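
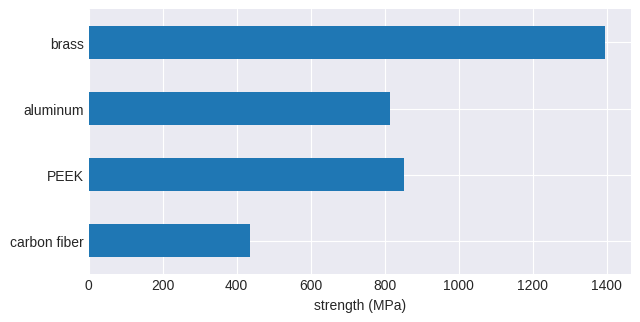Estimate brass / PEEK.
≈ 1.75×

brass ≈ 1400, PEEK ≈ 800; 1400/800 ≈ 1.75.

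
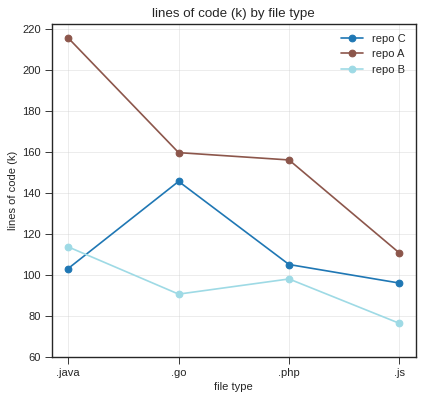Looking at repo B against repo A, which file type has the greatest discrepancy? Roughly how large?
.java, ≈ 100 k

.java: repo B ≈ 120, repo A ≈ 220 → gap ≈ 100. Next-largest (.go) is only ≈ 60.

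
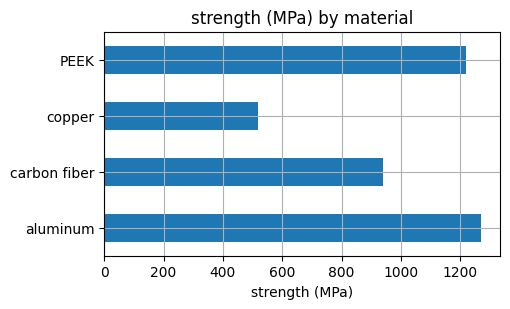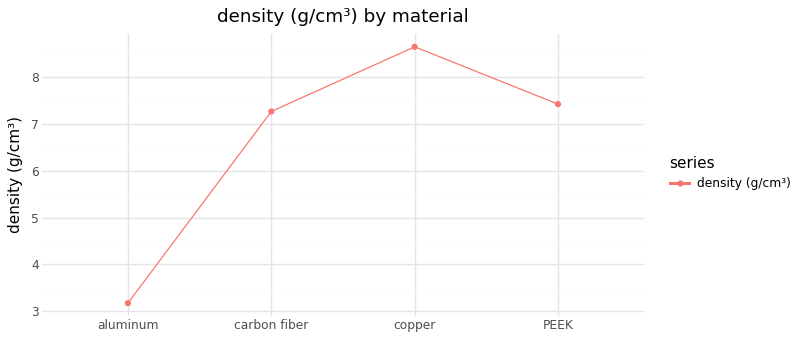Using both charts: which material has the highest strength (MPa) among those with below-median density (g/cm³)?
aluminum

Chart 2 median density (g/cm³) ≈ 7; below-median materials: aluminum, carbon fiber. Among those, aluminum has the highest strength (MPa) (≈ 1200).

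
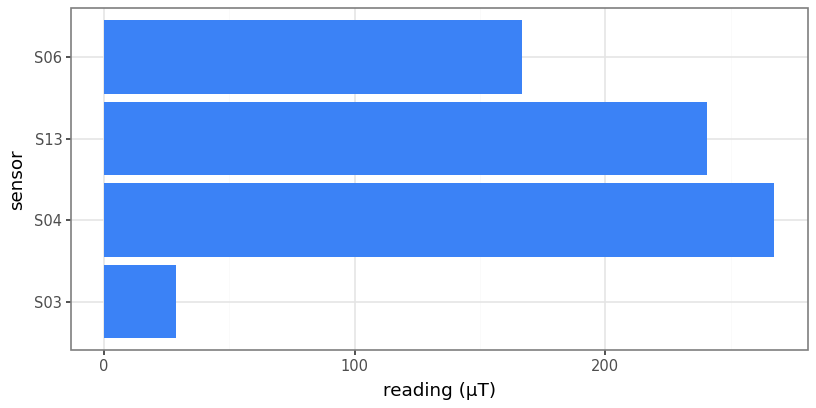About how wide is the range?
Max S04 ≈ 275, min S03 ≈ 25; range ≈ 250.

≈ 250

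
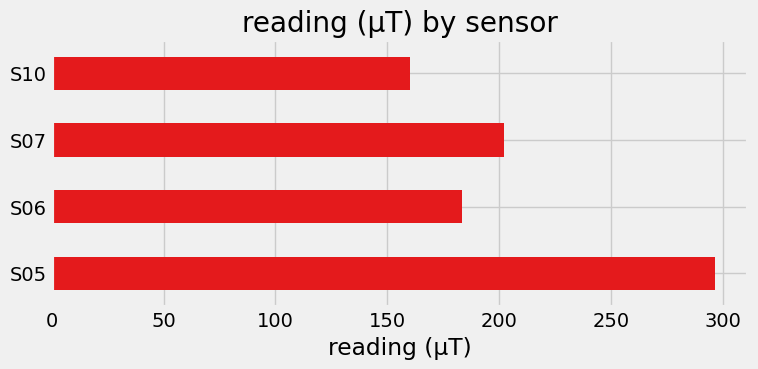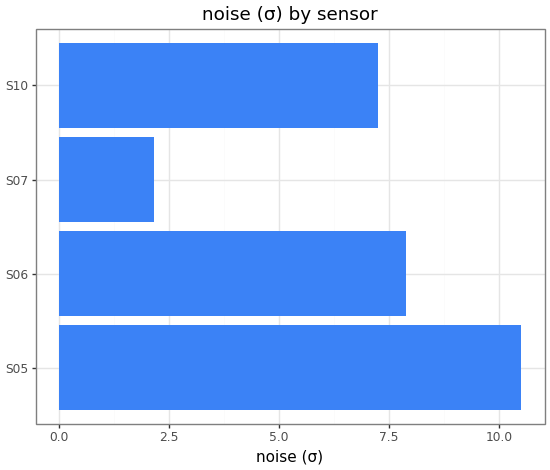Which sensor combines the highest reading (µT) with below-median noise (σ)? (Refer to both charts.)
Chart 2 median noise (σ) ≈ 8; below-median sensors: S07, S10. Among those, S07 has the highest reading (µT) (≈ 200).

S07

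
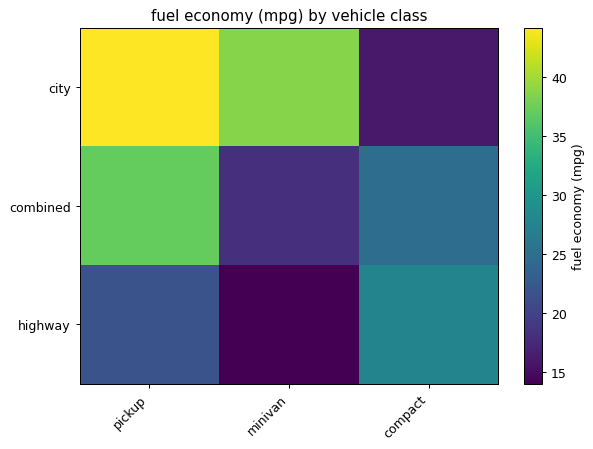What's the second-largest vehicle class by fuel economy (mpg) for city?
minivan

Top 3 for city: pickup ≈ 45, minivan ≈ 40, compact ≈ 15.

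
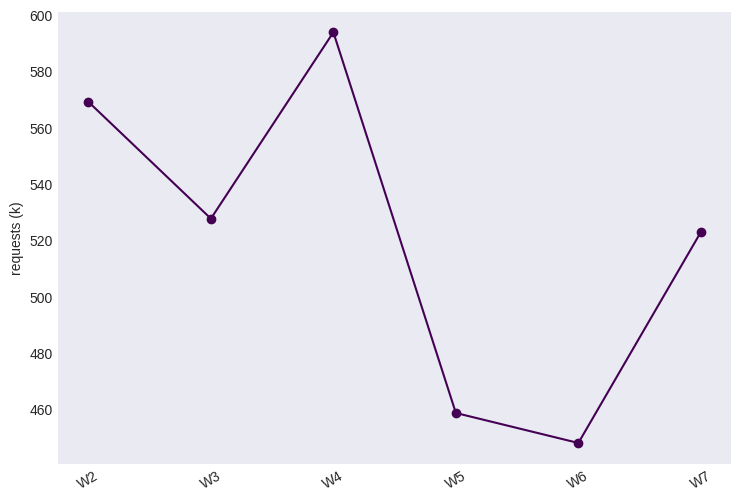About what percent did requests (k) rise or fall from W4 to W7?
≈ -13.3%

W4 ≈ 600, W7 ≈ 520; (520 − 600) / 600 ≈ -13.3%.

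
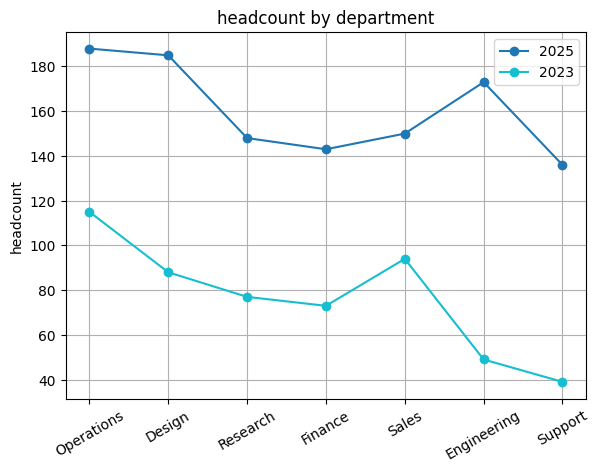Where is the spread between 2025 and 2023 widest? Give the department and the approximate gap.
Engineering: 2025 ≈ 180, 2023 ≈ 40 → gap ≈ 140. Next-largest (Support) is only ≈ 100.

Engineering, ≈ 140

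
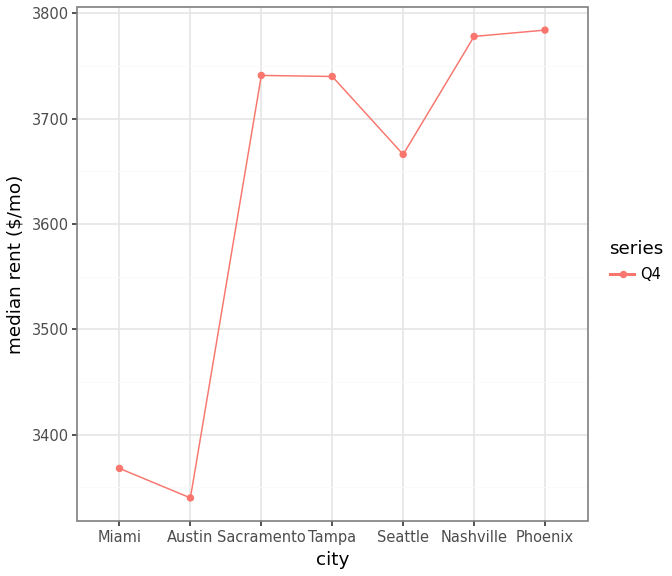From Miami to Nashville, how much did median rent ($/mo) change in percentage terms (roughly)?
Miami ≈ 3350, Nashville ≈ 3800; (3800 − 3350) / 3350 ≈ +13.4%.

≈ +13.4%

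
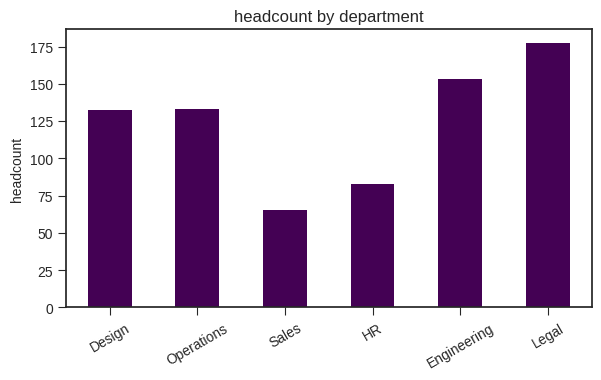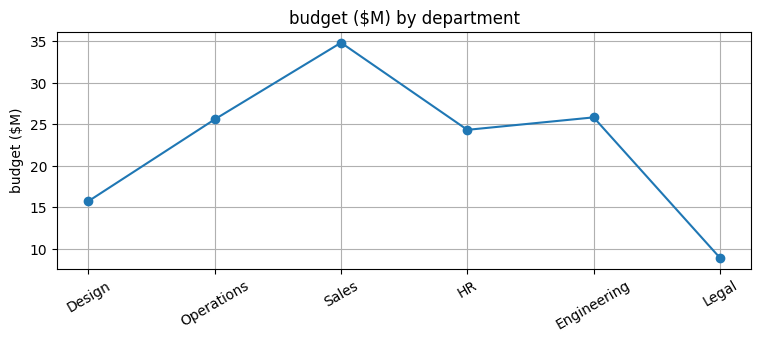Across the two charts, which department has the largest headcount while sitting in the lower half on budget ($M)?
Chart 2 median budget ($M) ≈ 25; below-median departments: Design, HR, Legal. Among those, Legal has the highest headcount (≈ 180).

Legal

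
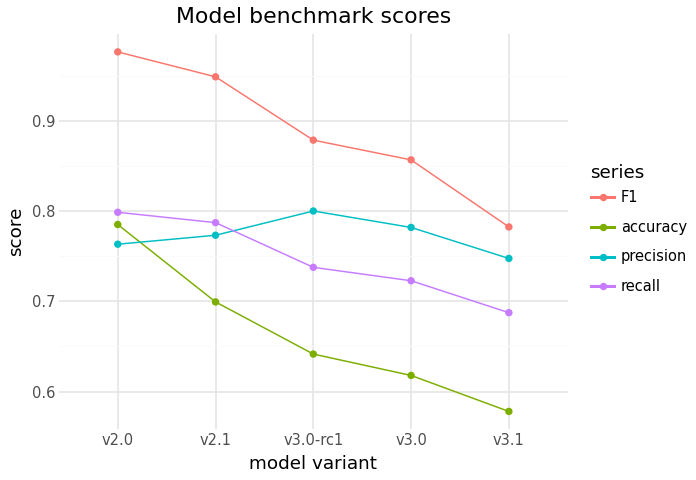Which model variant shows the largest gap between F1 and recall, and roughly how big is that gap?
v2.0, ≈ 0.20

v2.0: F1 ≈ 1.00, recall ≈ 0.80 → gap ≈ 0.20. Next-largest (v2.1) is only ≈ 0.15.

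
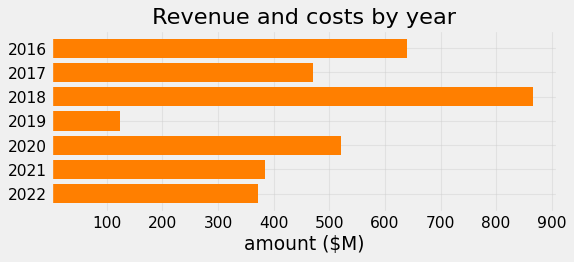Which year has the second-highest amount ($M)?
2016

Top 3: 2018 ≈ 900, 2016 ≈ 600, 2020 ≈ 500.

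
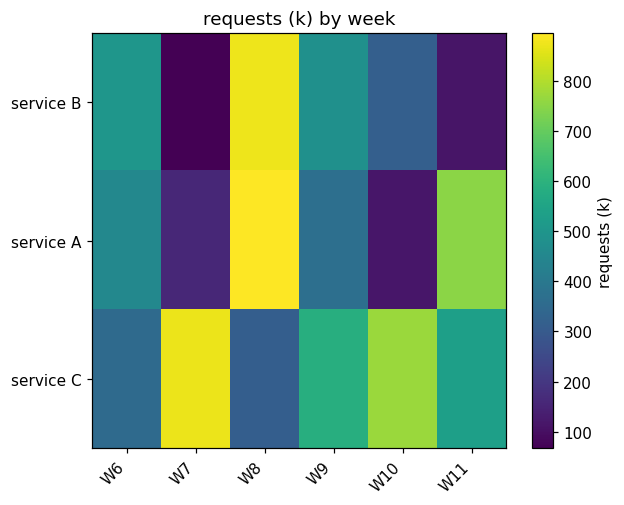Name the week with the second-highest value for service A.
Top 3 for service A: W8 ≈ 900, W11 ≈ 800, W6 ≈ 500.

W11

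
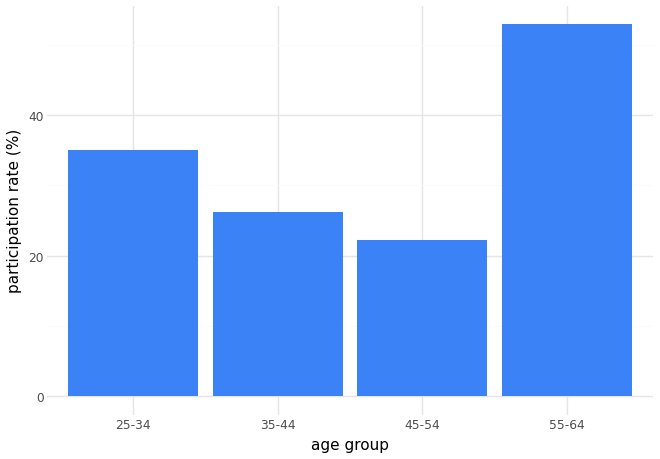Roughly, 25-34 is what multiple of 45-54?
25-34 ≈ 35, 45-54 ≈ 20; 35/20 ≈ 1.75.

≈ 1.75×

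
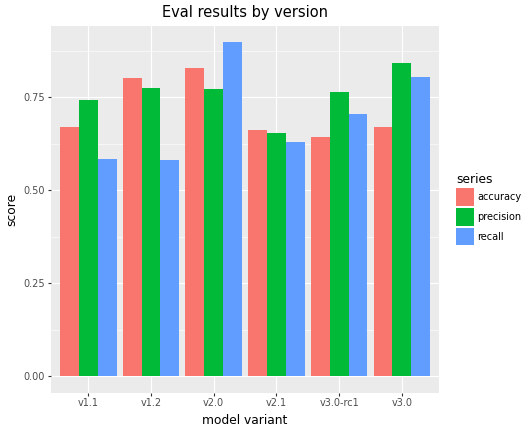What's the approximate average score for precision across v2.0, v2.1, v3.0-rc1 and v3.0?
(0.8 + 0.7 + 0.8 + 0.8) / 4 ≈ 0.78.

≈ 0.78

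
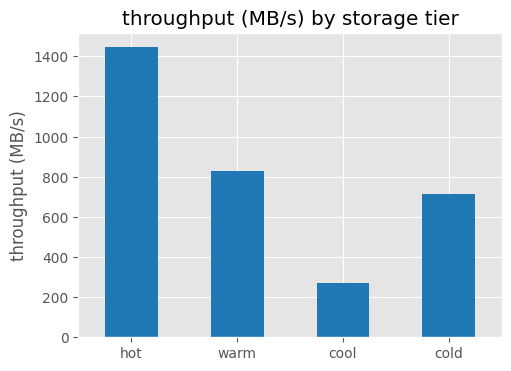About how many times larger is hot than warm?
≈ 1.75×

hot ≈ 1400, warm ≈ 800; 1400/800 ≈ 1.75.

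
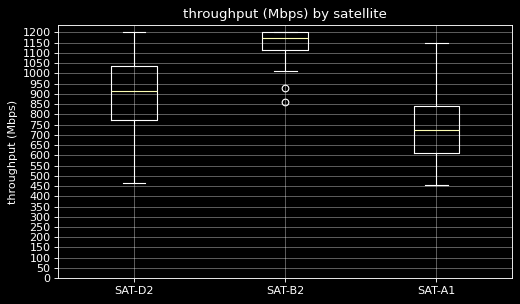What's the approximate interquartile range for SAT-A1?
Q3 ≈ 850, Q1 ≈ 600; IQR ≈ 250.

≈ 250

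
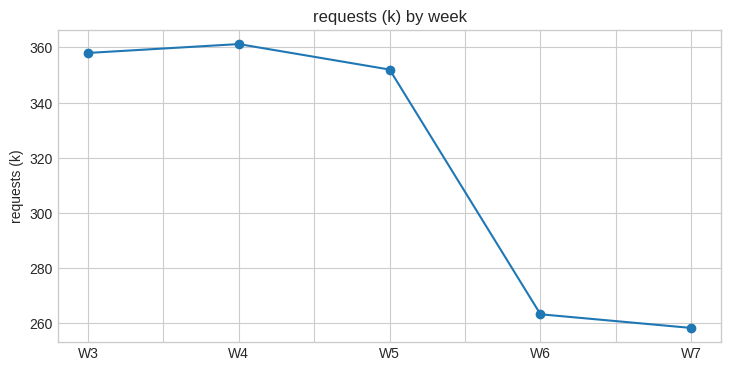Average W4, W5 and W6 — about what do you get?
(360 + 350 + 260) / 3 ≈ 323.

≈ 323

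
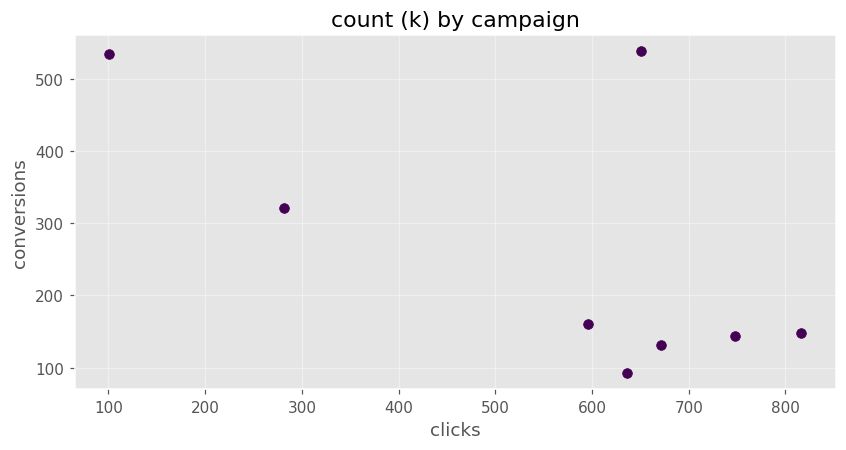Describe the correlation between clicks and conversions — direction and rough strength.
negative, moderate

Points are negatively correlated; moderate (|r| ≈ 0.6).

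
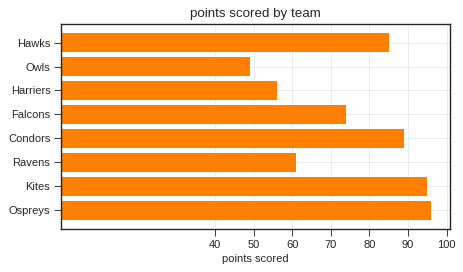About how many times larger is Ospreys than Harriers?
≈ 1.67×

Ospreys ≈ 100, Harriers ≈ 60; 100/60 ≈ 1.67.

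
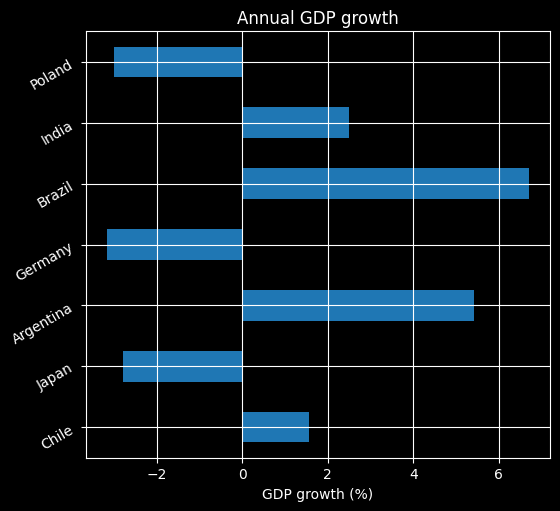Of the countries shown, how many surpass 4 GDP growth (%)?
Above 4: Argentina, Brazil.

2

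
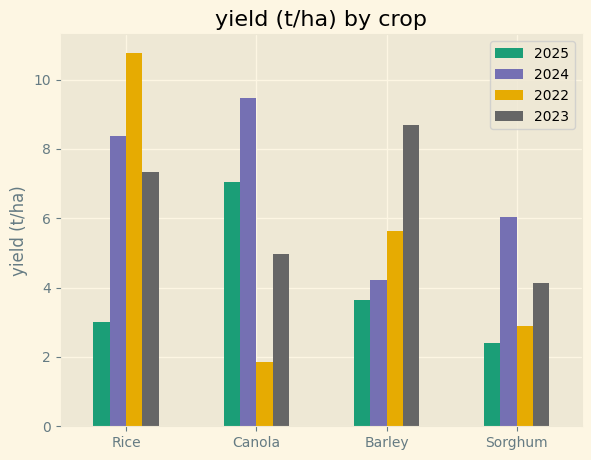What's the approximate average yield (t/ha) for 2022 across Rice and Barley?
≈ 8

(11 + 6) / 2 ≈ 8.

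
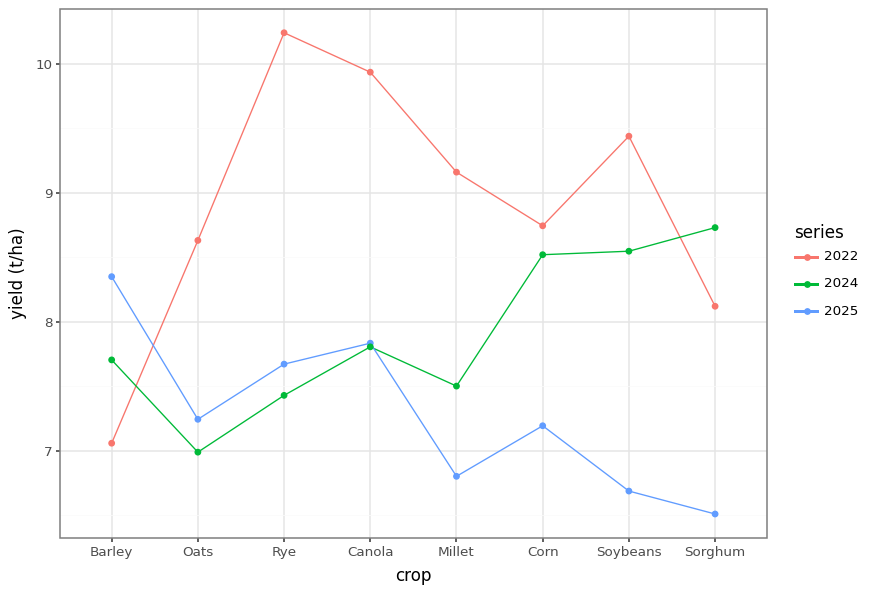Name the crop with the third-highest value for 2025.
Rye

Top 4 for 2025: Barley ≈ 8.5, Canola ≈ 8.0, Rye ≈ 7.5, Oats ≈ 7.0.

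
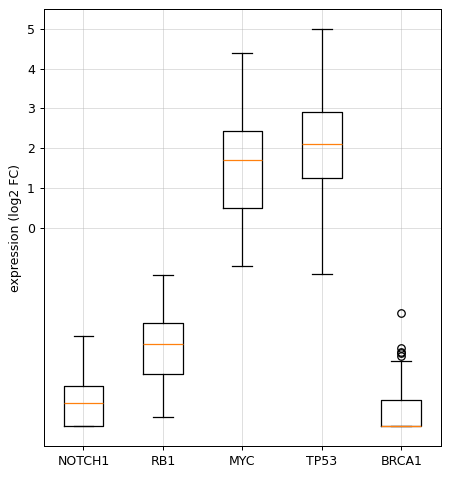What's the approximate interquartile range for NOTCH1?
Q3 ≈ -4, Q1 ≈ -5; IQR ≈ 1.

≈ 1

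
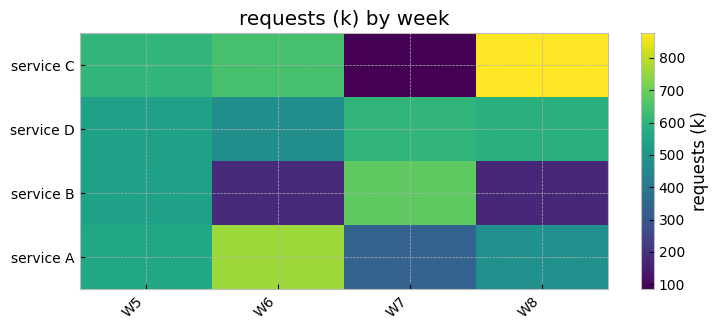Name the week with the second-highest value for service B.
Top 3 for service B: W7 ≈ 700, W5 ≈ 500, W6 ≈ 200.

W5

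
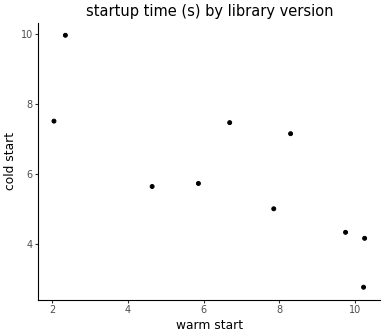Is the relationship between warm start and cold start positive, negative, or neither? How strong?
negative, strong

Points are negatively correlated; strong (|r| ≈ 0.8).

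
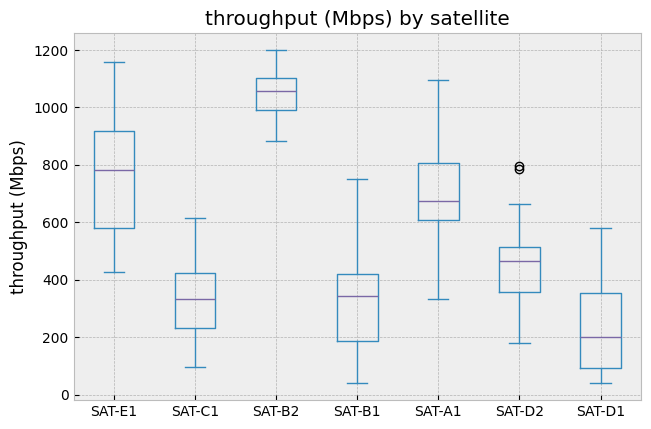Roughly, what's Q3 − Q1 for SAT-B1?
≈ 200

Q3 ≈ 400, Q1 ≈ 200; IQR ≈ 200.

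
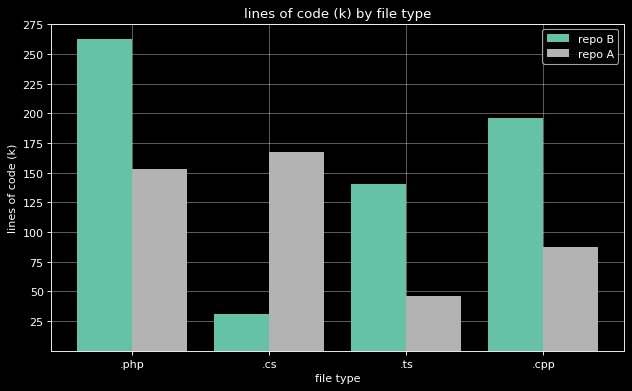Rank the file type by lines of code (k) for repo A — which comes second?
.php

Top 3 for repo A: .cs ≈ 175, .php ≈ 150, .cpp ≈ 100.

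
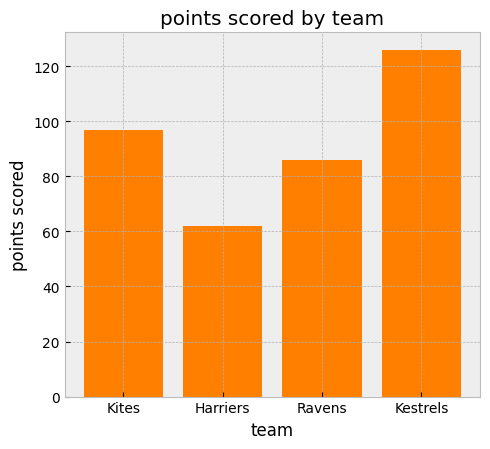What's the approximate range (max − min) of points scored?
≈ 60

Max Kestrels ≈ 120, min Harriers ≈ 60; range ≈ 60.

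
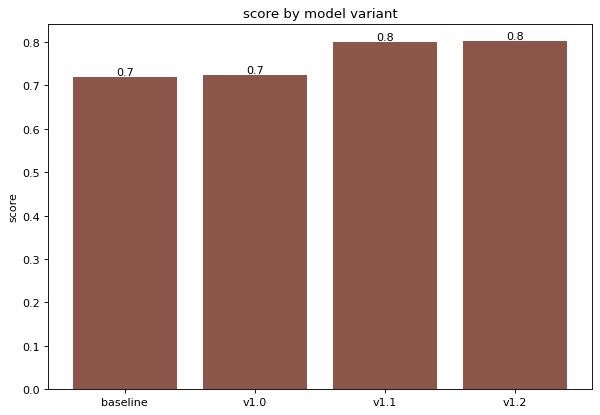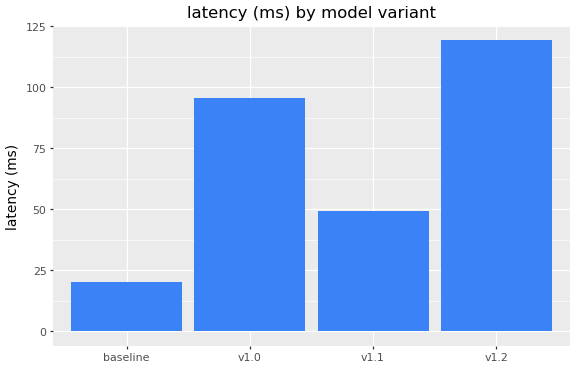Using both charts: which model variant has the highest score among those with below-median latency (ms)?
Chart 2 median latency (ms) ≈ 80; below-median model variants: baseline, v1.1. Among those, v1.1 has the highest score (≈ 0.8).

v1.1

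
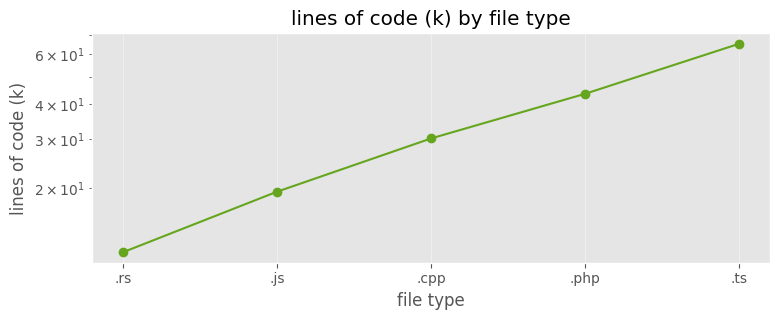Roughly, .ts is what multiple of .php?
≈ 1.44×

.ts ≈ 65, .php ≈ 45; 65/45 ≈ 1.44.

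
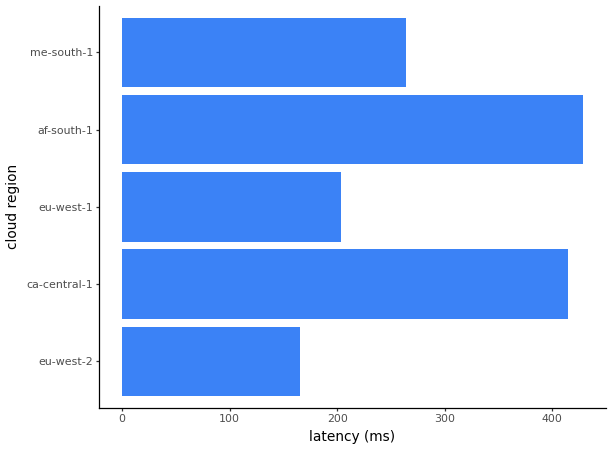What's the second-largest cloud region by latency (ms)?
ca-central-1

Top 3: af-south-1 ≈ 450, ca-central-1 ≈ 400, me-south-1 ≈ 250.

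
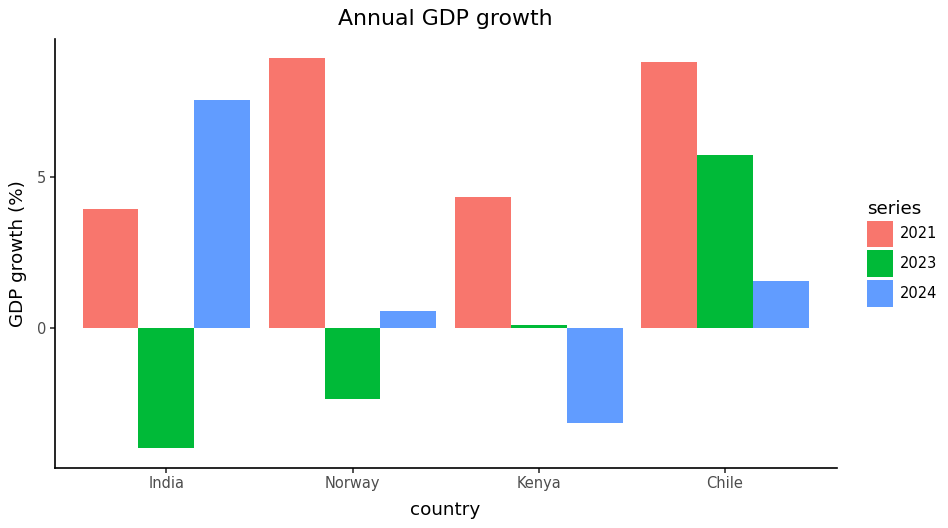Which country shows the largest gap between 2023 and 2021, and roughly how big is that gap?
Norway: 2023 ≈ -2, 2021 ≈ 8 → gap ≈ 10. Next-largest (India) is only ≈ 8.

Norway, ≈ 10 %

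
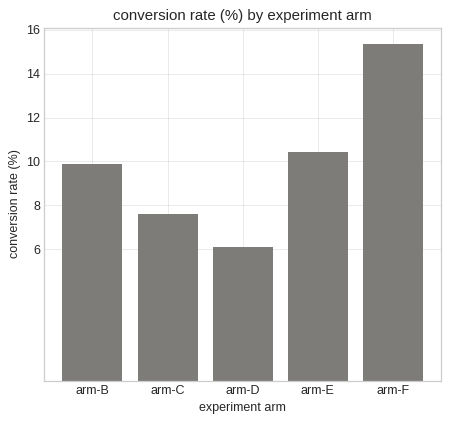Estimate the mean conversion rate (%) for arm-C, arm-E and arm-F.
(8 + 10 + 16) / 3 ≈ 11.

≈ 11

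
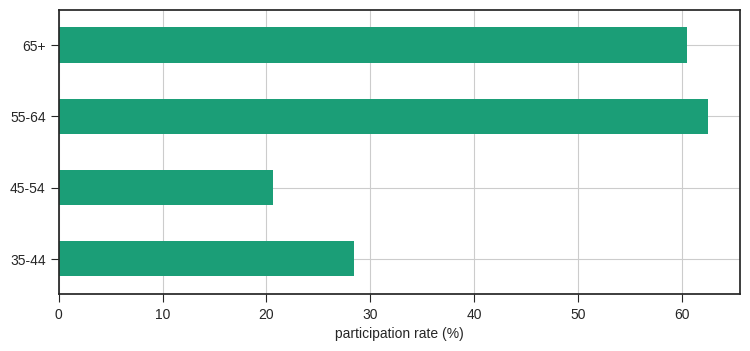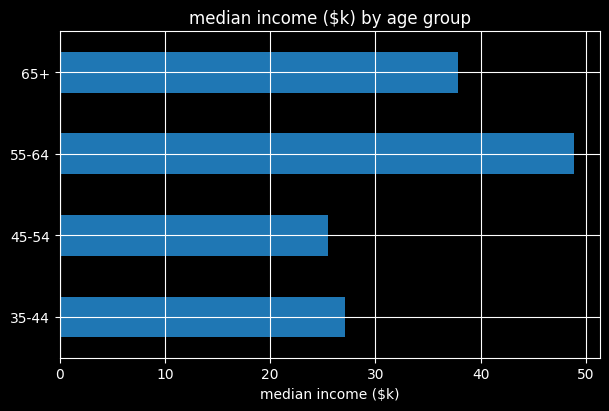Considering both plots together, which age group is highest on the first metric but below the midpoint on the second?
Chart 2 median median income ($k) ≈ 35; below-median age groups: 35-44, 45-54. Among those, 35-44 has the highest participation rate (%) (≈ 30).

35-44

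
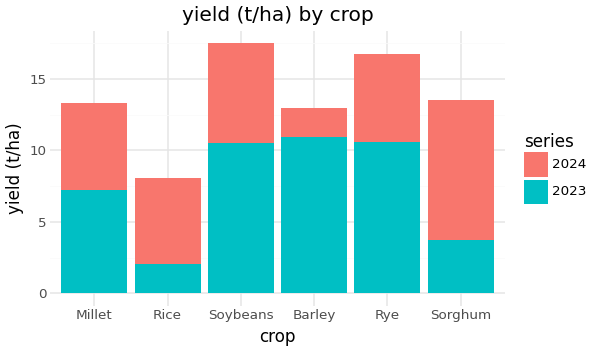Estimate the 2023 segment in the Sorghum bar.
≈ 4

2023 top ≈ 4, bottom ≈ 0; segment ≈ 4.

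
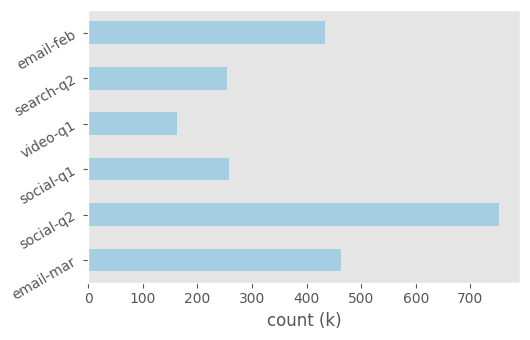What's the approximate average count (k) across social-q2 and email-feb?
(800 + 400) / 2 ≈ 600.

≈ 600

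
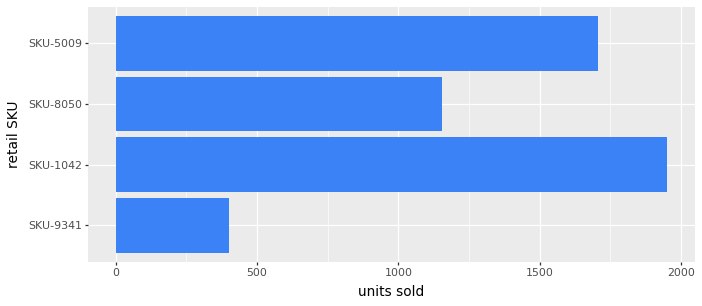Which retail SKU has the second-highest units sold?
Top 3: SKU-1042 ≈ 2000, SKU-5009 ≈ 1800, SKU-8050 ≈ 1200.

SKU-5009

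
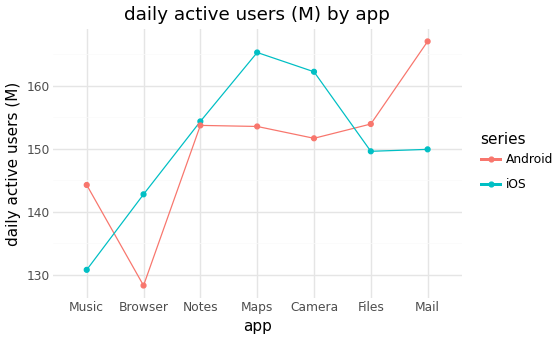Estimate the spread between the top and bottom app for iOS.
Max Maps ≈ 165, min Music ≈ 130; range ≈ 35.

≈ 35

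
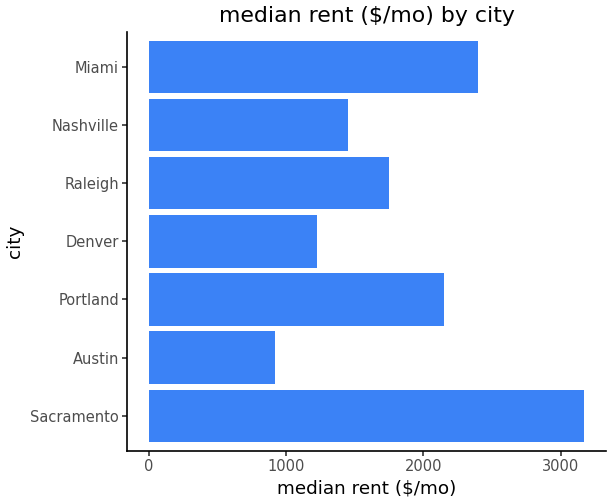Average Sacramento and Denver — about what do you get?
(3000 + 1000) / 2 ≈ 2000.

≈ 2000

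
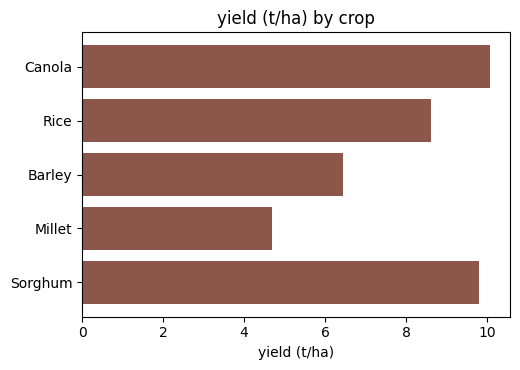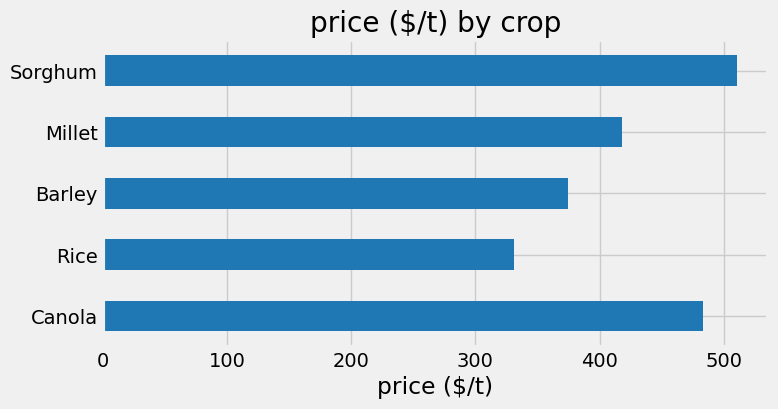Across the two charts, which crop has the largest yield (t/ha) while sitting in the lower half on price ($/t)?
Rice

Chart 2 median price ($/t) ≈ 400; below-median crops: Rice, Barley. Among those, Rice has the highest yield (t/ha) (≈ 9).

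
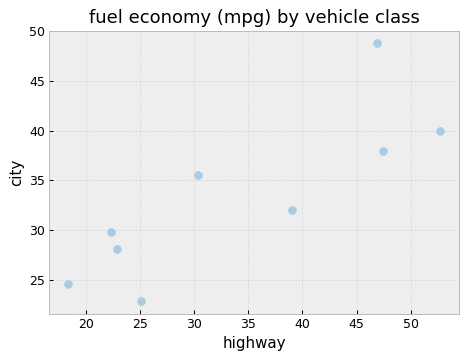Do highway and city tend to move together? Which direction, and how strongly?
positive, strong

Points are positively correlated; strong (|r| ≈ 0.8).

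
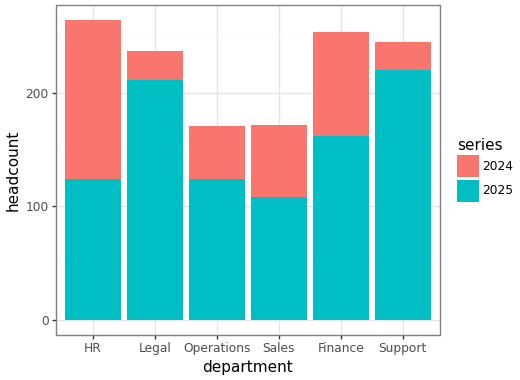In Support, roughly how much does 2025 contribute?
≈ 225

2025 top ≈ 225, bottom ≈ 0; segment ≈ 225.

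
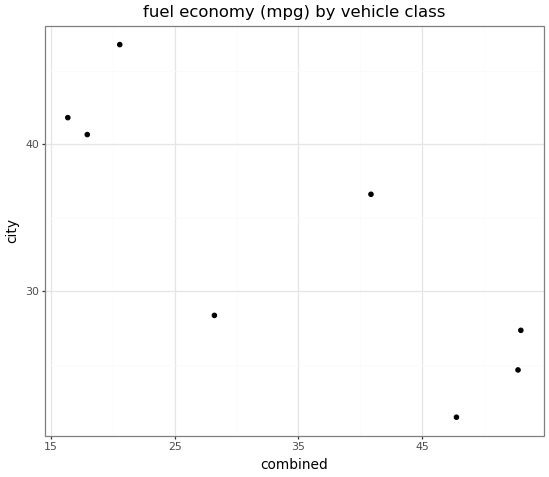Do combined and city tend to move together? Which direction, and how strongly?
negative, strong

Points are negatively correlated; strong (|r| ≈ 0.8).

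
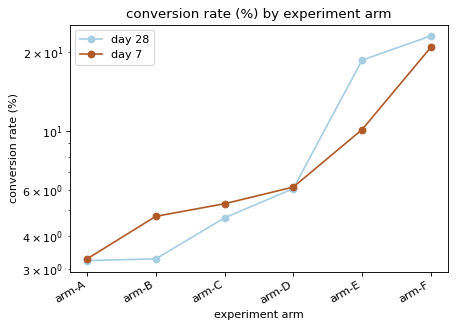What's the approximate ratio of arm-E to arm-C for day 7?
≈ 1.67×

arm-E ≈ 10, arm-C ≈ 6; 10/6 ≈ 1.67.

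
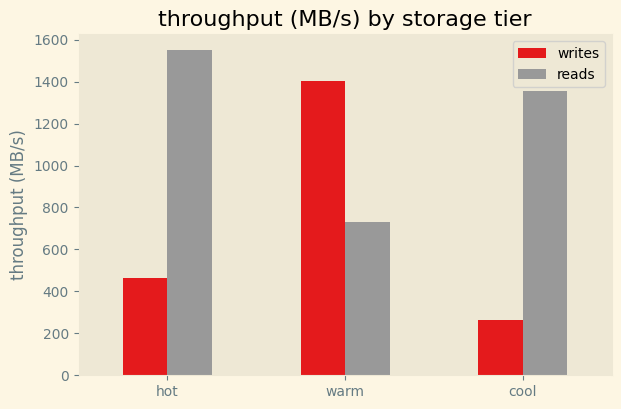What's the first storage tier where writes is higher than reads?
warm

hot: writes ≈ 400 vs reads ≈ 1600 (not yet); warm: writes ≈ 1400 vs reads ≈ 800 (first crossover).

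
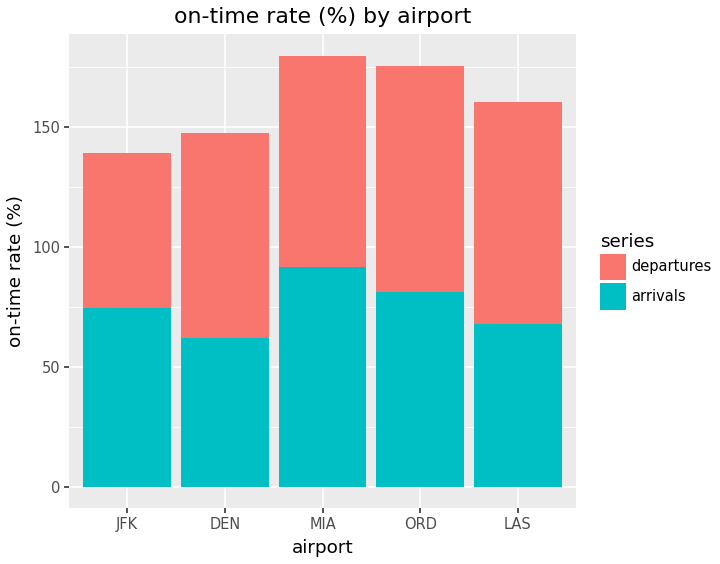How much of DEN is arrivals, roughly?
≈ 60

arrivals top ≈ 60, bottom ≈ 0; segment ≈ 60.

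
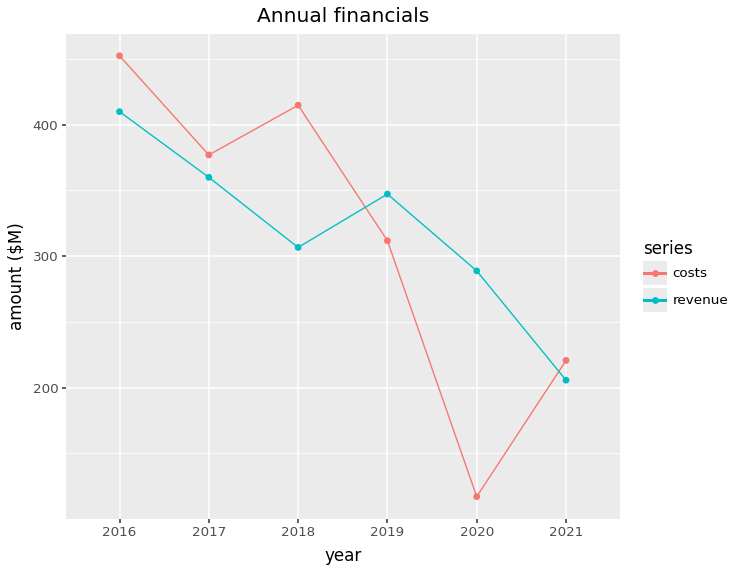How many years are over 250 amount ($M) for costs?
4

Above 250: 2016, 2017, 2018, 2019.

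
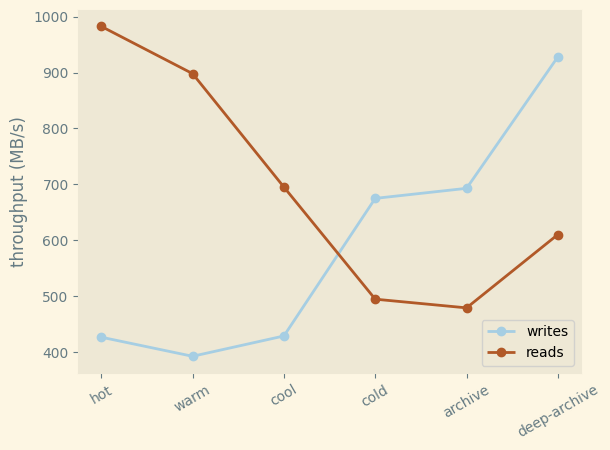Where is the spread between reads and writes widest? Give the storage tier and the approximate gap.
hot, ≈ 550 MB/s

hot: reads ≈ 1000, writes ≈ 450 → gap ≈ 550. Next-largest (warm) is only ≈ 500.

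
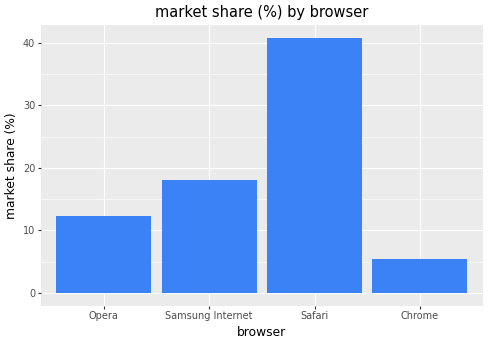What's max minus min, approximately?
≈ 35

Max Safari ≈ 40, min Chrome ≈ 5; range ≈ 35.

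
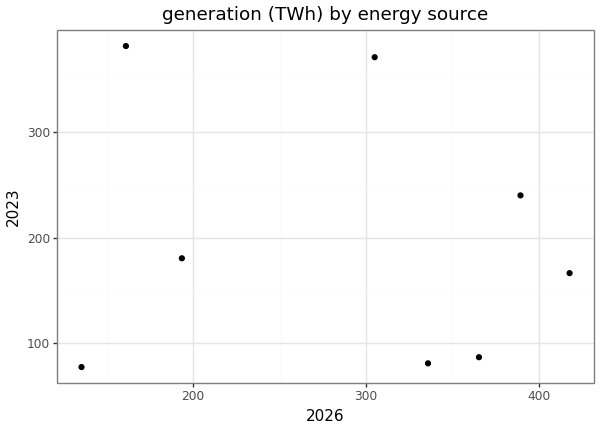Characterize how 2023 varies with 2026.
no clear correlation

Points are roughly uncorrelated; weak (|r| ≈ 0.2).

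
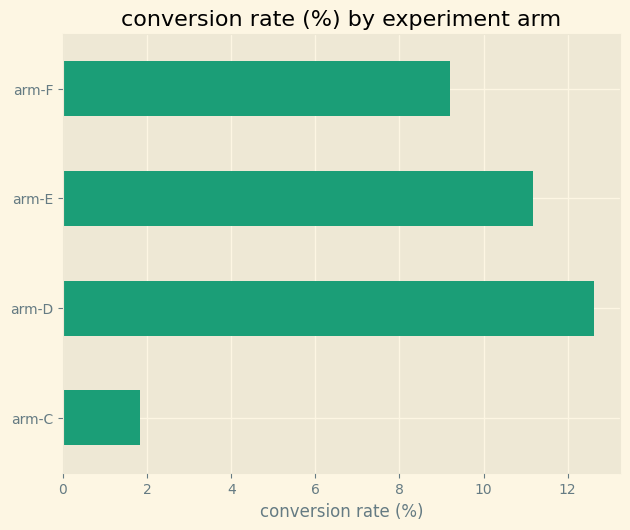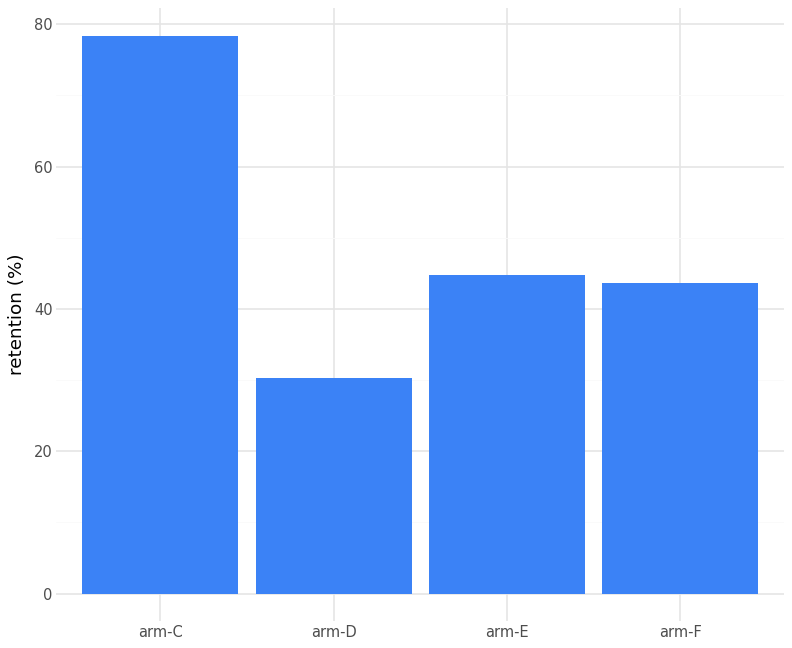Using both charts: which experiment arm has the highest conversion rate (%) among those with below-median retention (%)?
Chart 2 median retention (%) ≈ 40; below-median experiment arms: arm-D, arm-F. Among those, arm-D has the highest conversion rate (%) (≈ 12).

arm-D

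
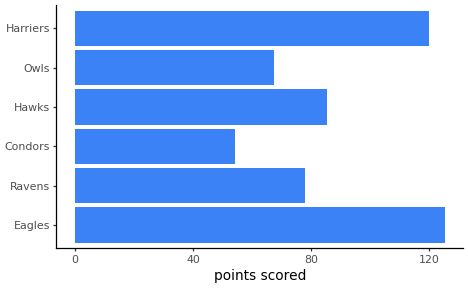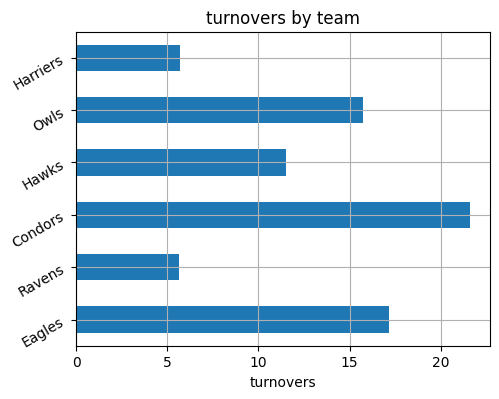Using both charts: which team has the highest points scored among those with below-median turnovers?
Chart 2 median turnovers ≈ 14; below-median teams: Ravens, Hawks, Harriers. Among those, Harriers has the highest points scored (≈ 120).

Harriers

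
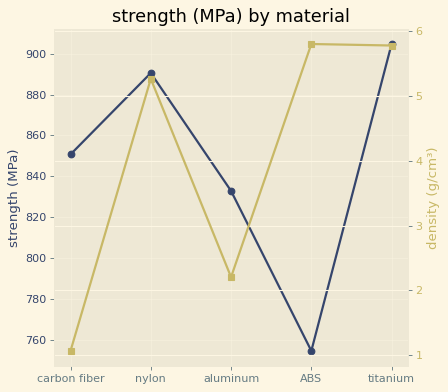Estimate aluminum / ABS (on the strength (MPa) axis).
aluminum ≈ 840, ABS ≈ 760; 840/760 ≈ 1.11.

≈ 1.11×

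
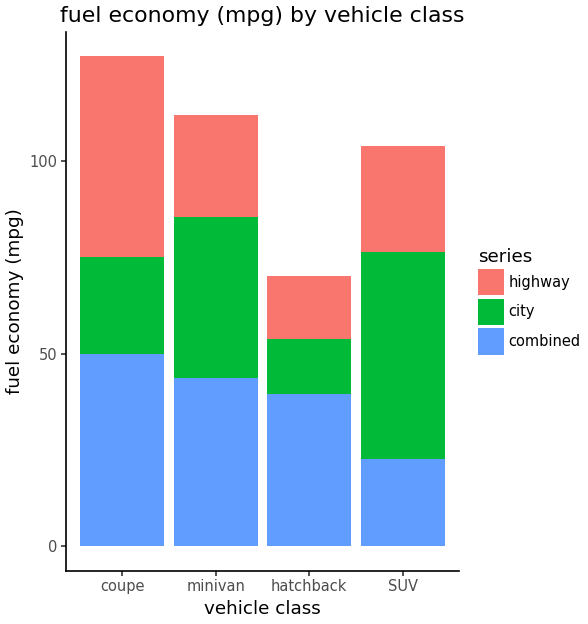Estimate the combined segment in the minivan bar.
≈ 40

combined top ≈ 40, bottom ≈ 0; segment ≈ 40.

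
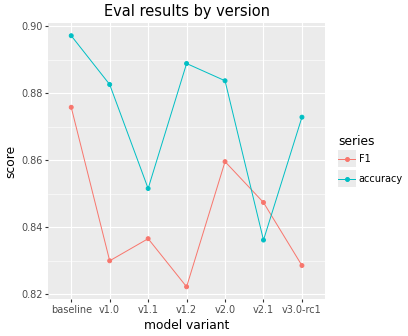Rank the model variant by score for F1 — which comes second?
Top 3 for F1: baseline ≈ 0.88, v2.0 ≈ 0.86, v2.1 ≈ 0.85.

v2.0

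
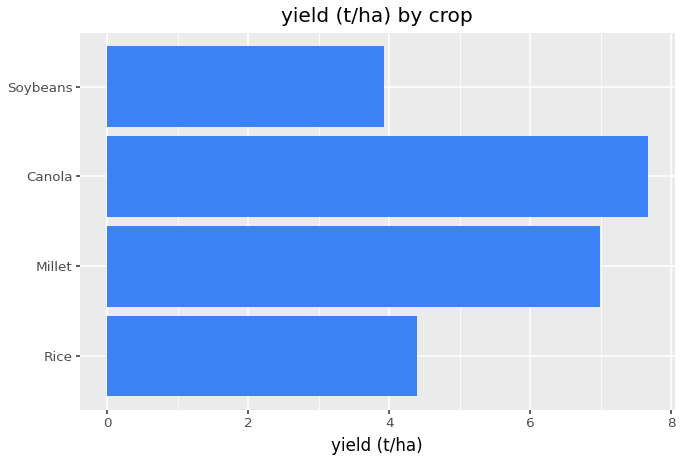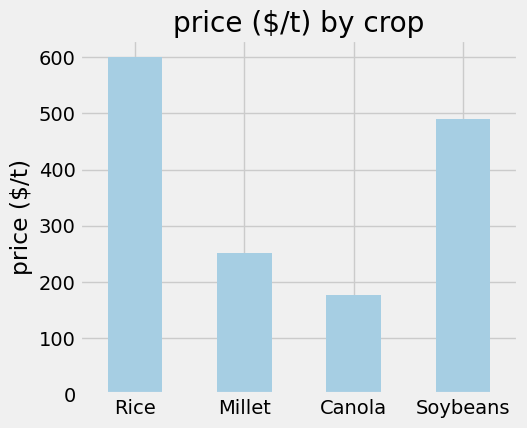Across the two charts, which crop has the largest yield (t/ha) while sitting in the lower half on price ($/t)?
Chart 2 median price ($/t) ≈ 400; below-median crops: Millet, Canola. Among those, Canola has the highest yield (t/ha) (≈ 8).

Canola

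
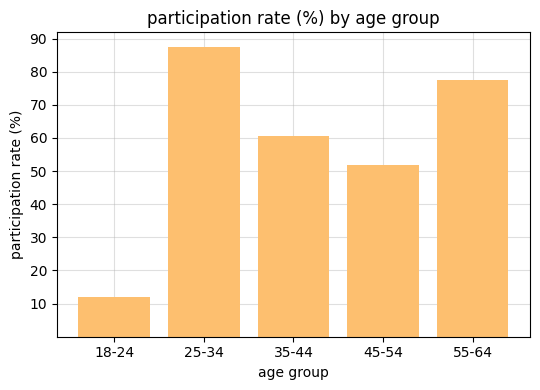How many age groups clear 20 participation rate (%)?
Above 20: 25-34, 35-44, 45-54, 55-64.

4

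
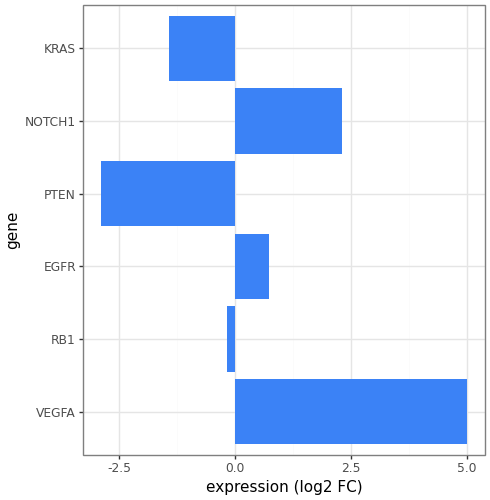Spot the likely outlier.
VEGFA ≈ 5; the rest sit between ≈ -3 and ≈ 2.

VEGFA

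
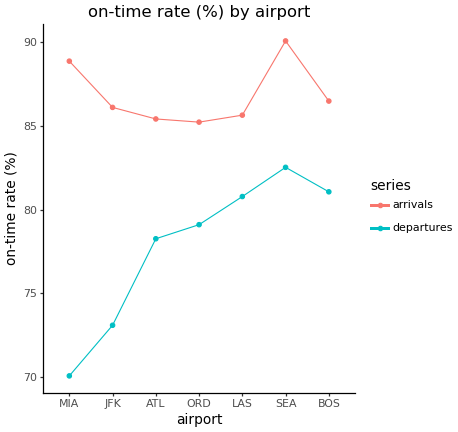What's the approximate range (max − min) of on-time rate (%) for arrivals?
Max SEA ≈ 90, min ORD ≈ 86; range ≈ 4.

≈ 4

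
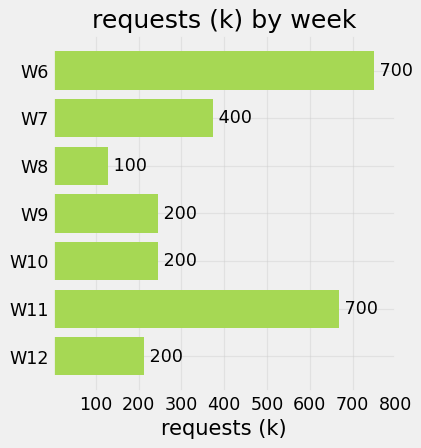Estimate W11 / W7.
W11 ≈ 700, W7 ≈ 400; 700/400 ≈ 1.75.

≈ 1.75×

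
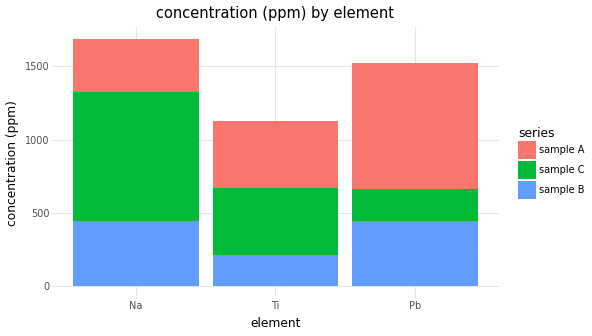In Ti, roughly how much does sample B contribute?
sample B top ≈ 200, bottom ≈ 0; segment ≈ 200.

≈ 200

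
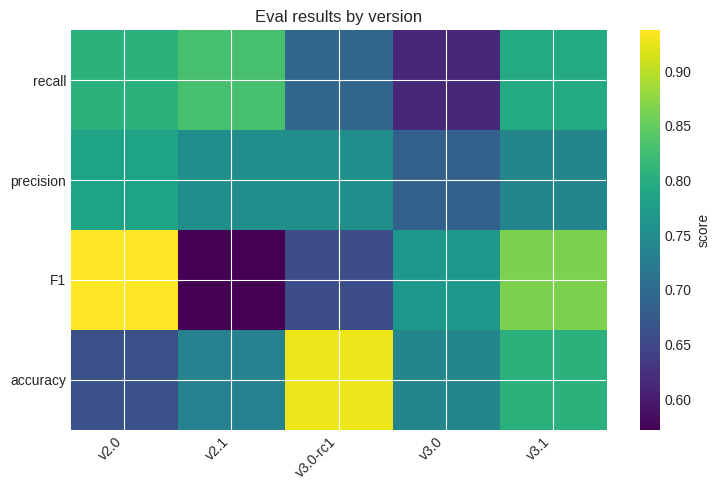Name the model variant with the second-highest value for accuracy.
Top 3 for accuracy: v3.0-rc1 ≈ 0.95, v3.1 ≈ 0.80, v3.0 ≈ 0.75.

v3.1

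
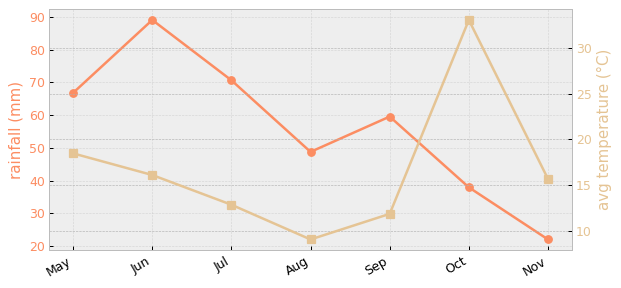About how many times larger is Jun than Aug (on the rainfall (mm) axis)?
Jun ≈ 90, Aug ≈ 50; 90/50 ≈ 1.8.

≈ 1.8×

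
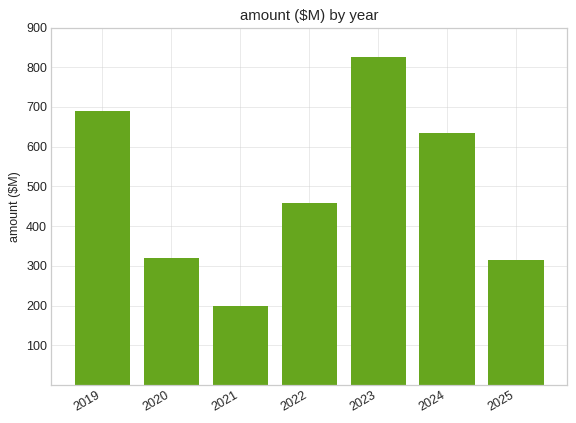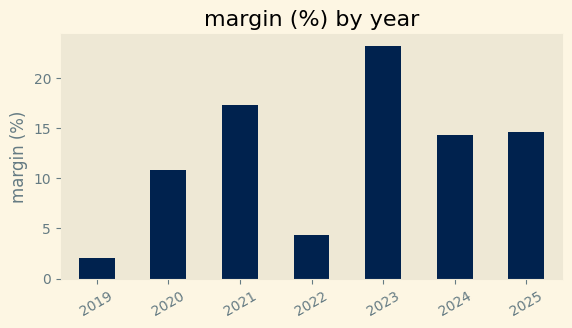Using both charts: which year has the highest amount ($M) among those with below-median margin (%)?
2019

Chart 2 median margin (%) ≈ 15; below-median years: 2019, 2020, 2022. Among those, 2019 has the highest amount ($M) (≈ 700).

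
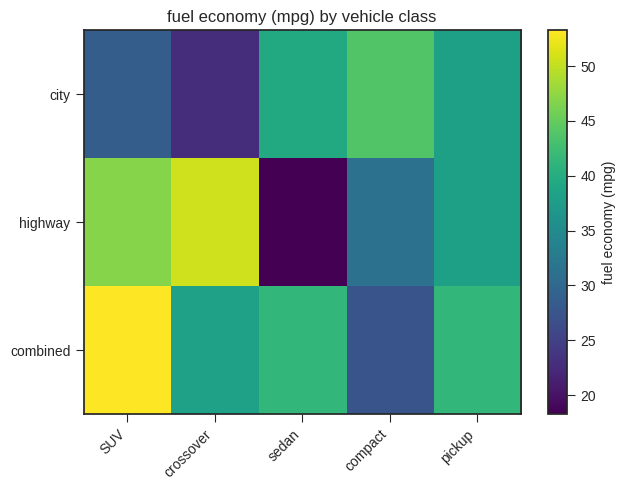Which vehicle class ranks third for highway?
Top 4 for highway: crossover ≈ 50, SUV ≈ 45, pickup ≈ 40, compact ≈ 30.

pickup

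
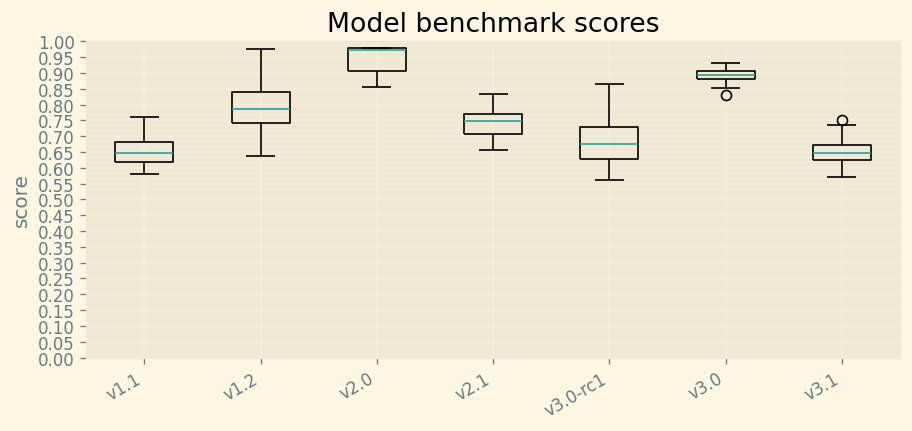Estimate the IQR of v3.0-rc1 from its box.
≈ 0.10

Q3 ≈ 0.75, Q1 ≈ 0.65; IQR ≈ 0.10.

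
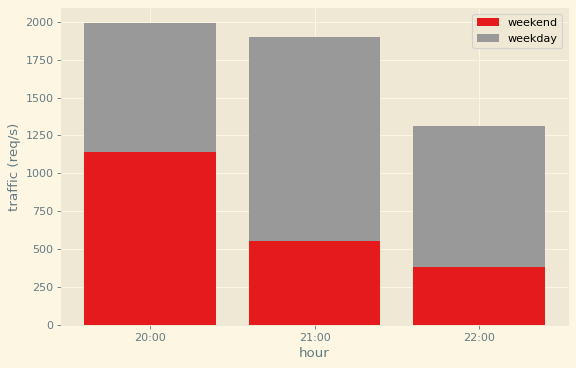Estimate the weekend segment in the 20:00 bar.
weekend top ≈ 1200, bottom ≈ 0; segment ≈ 1200.

≈ 1200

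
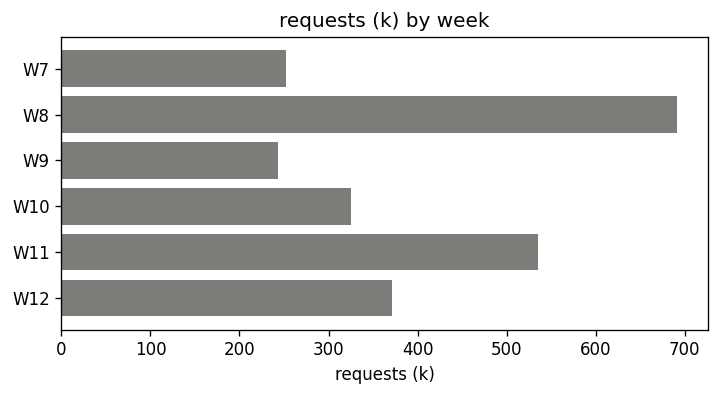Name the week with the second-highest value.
W11

Top 3: W8 ≈ 700, W11 ≈ 500, W12 ≈ 400.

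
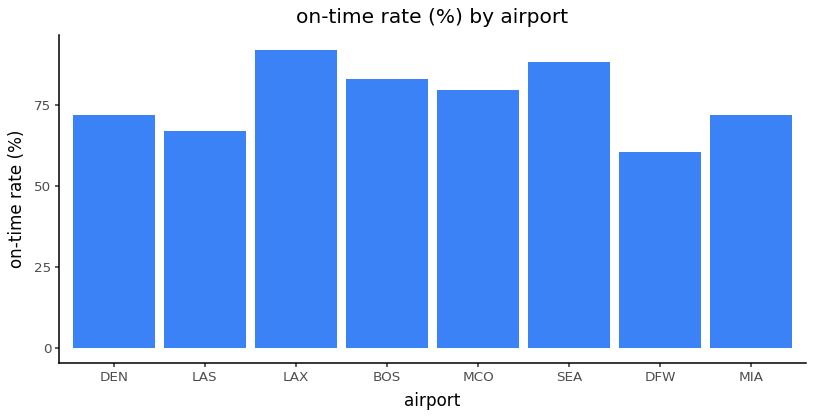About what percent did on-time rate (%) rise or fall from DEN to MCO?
≈ +14.3%

DEN ≈ 70, MCO ≈ 80; (80 − 70) / 70 ≈ +14.3%.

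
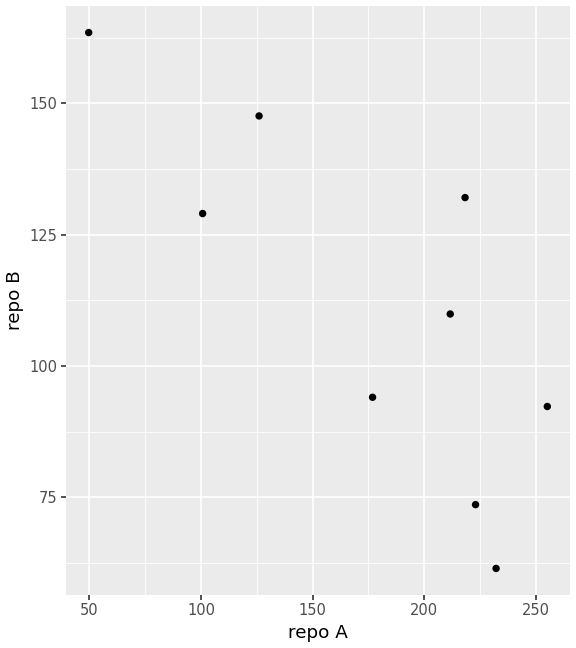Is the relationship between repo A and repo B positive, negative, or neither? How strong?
Points are negatively correlated; strong (|r| ≈ 0.8).

negative, strong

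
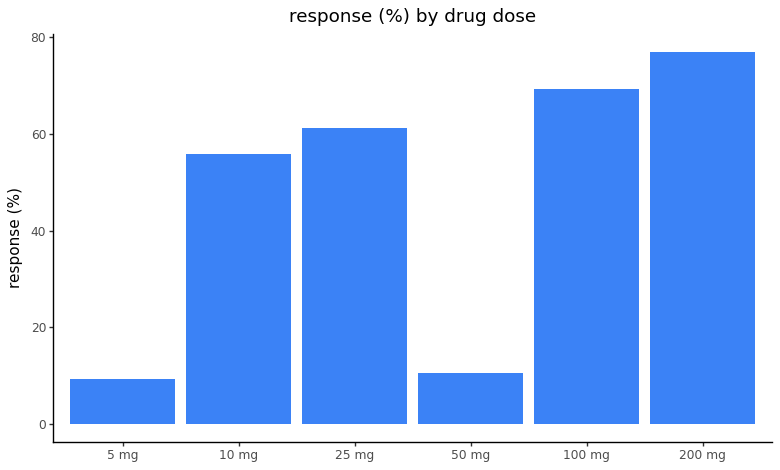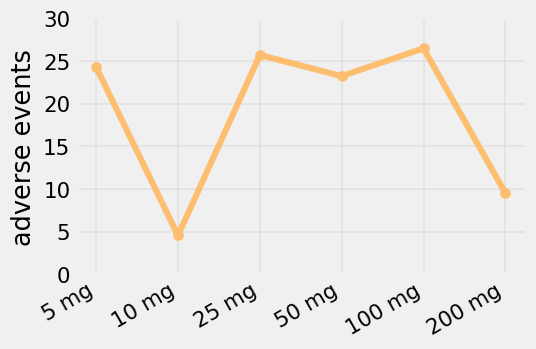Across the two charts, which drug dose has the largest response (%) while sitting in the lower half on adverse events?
200 mg

Chart 2 median adverse events ≈ 25; below-median drug doses: 10 mg, 50 mg, 200 mg. Among those, 200 mg has the highest response (%) (≈ 80).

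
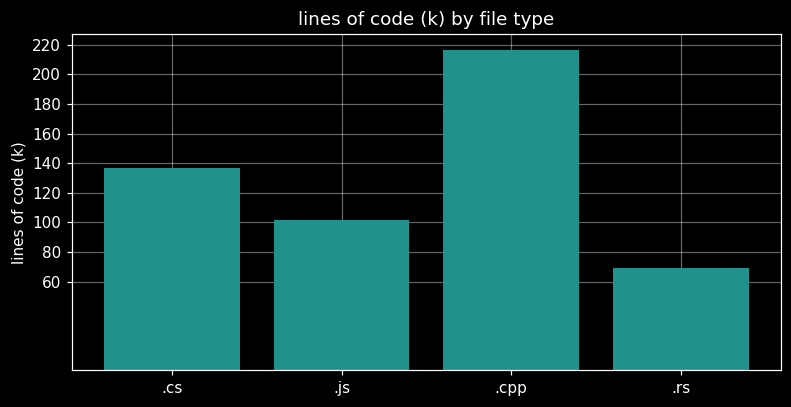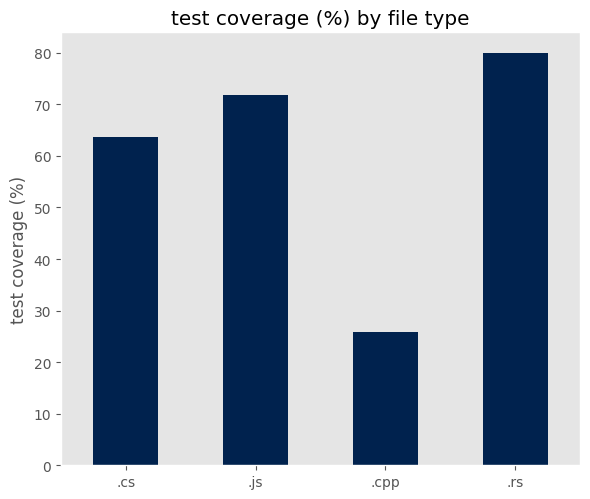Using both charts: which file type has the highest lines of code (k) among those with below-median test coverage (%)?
.cpp

Chart 2 median test coverage (%) ≈ 70; below-median file types: .cs, .cpp. Among those, .cpp has the highest lines of code (k) (≈ 220).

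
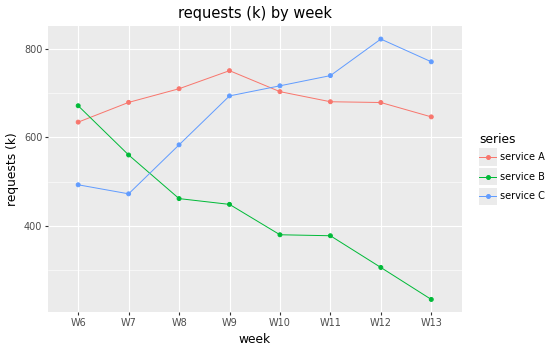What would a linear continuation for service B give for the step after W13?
≈ 175

Last three: 400, 300, 250 → slope ≈ -75/step → next ≈ 175.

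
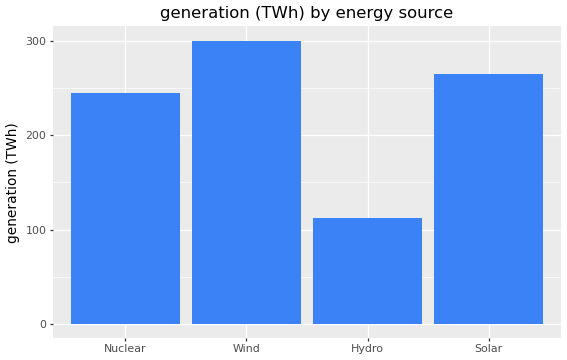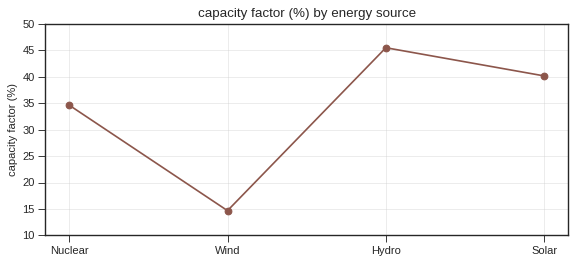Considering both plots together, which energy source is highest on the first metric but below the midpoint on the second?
Chart 2 median capacity factor (%) ≈ 35; below-median energy sources: Nuclear, Wind. Among those, Wind has the highest generation (TWh) (≈ 300).

Wind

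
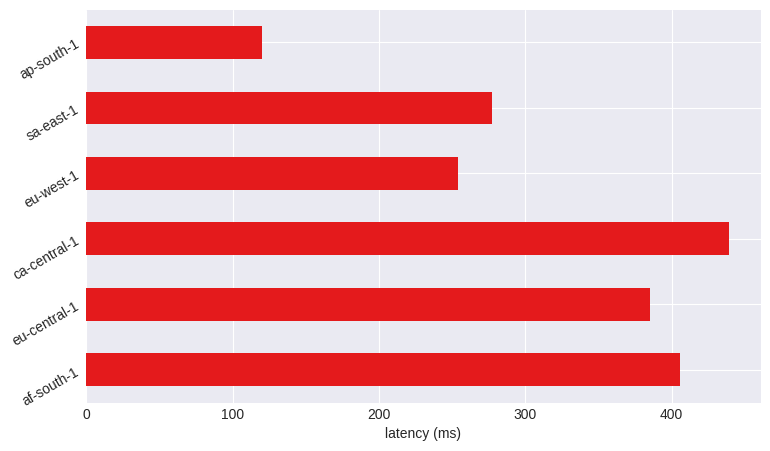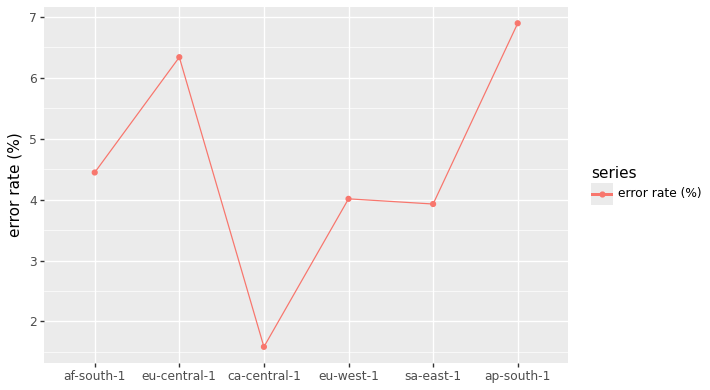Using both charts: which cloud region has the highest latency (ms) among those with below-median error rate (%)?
Chart 2 median error rate (%) ≈ 4; below-median cloud regions: ca-central-1, eu-west-1, sa-east-1. Among those, ca-central-1 has the highest latency (ms) (≈ 450).

ca-central-1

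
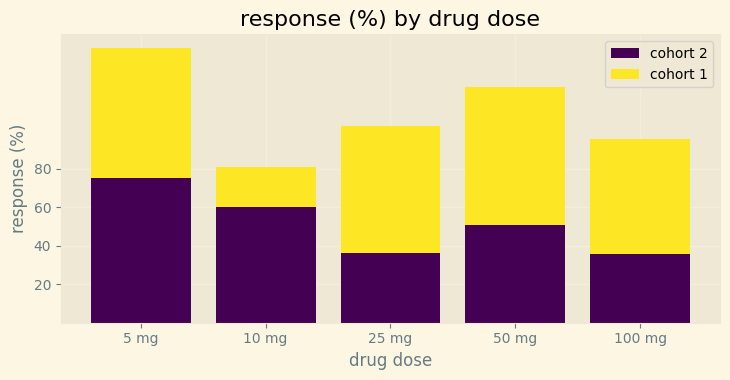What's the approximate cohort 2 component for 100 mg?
cohort 2 top ≈ 40, bottom ≈ 0; segment ≈ 40.

≈ 40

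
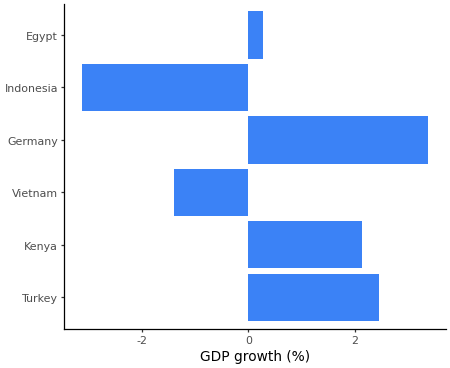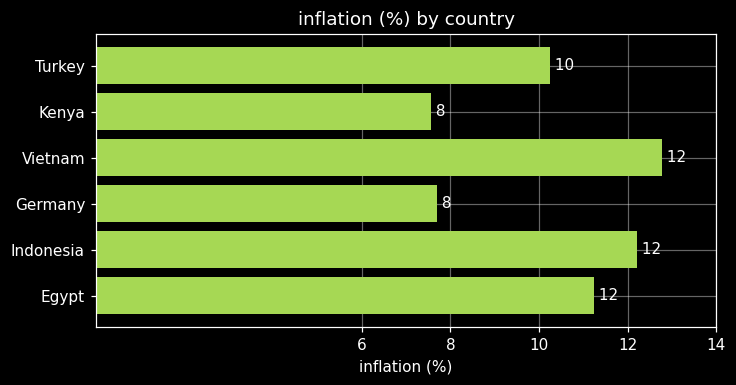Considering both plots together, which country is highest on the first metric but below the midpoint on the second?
Chart 2 median inflation (%) ≈ 10; below-median countries: Turkey, Kenya, Germany. Among those, Germany has the highest GDP growth (%) (≈ 3.5).

Germany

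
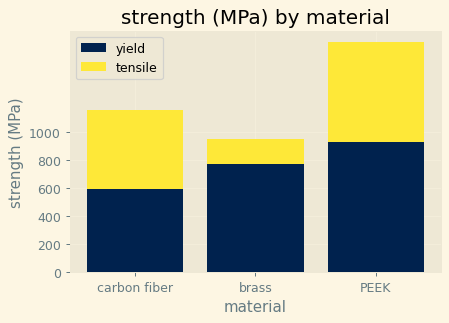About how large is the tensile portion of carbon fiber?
≈ 600

tensile top ≈ 1200, bottom ≈ 600; segment ≈ 600.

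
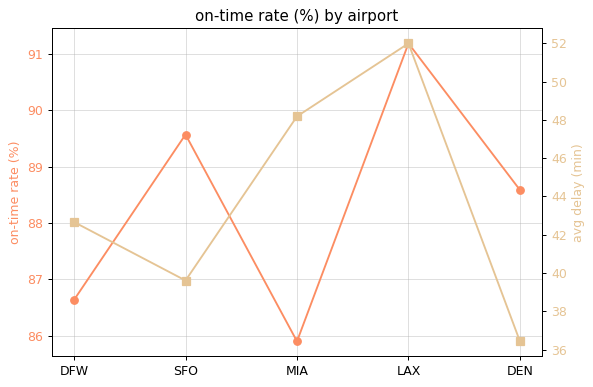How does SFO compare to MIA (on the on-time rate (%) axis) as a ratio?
SFO ≈ 89.5, MIA ≈ 86.0; 89.5/86.0 ≈ 1.04.

≈ 1.04×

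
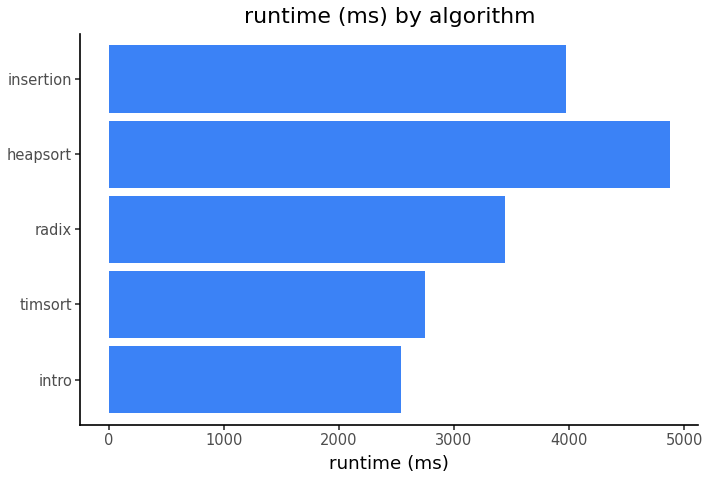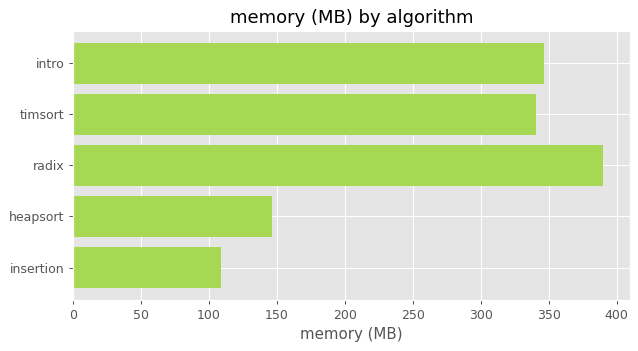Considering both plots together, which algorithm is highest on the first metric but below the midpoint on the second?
heapsort

Chart 2 median memory (MB) ≈ 350; below-median algorithms: heapsort, insertion. Among those, heapsort has the highest runtime (ms) (≈ 5000).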